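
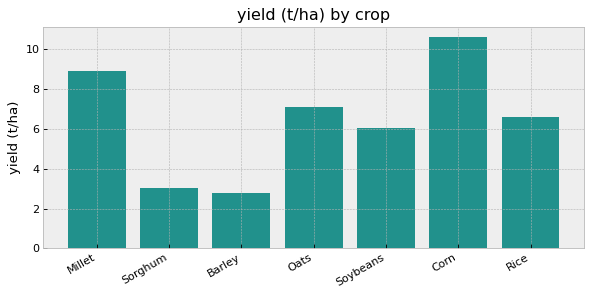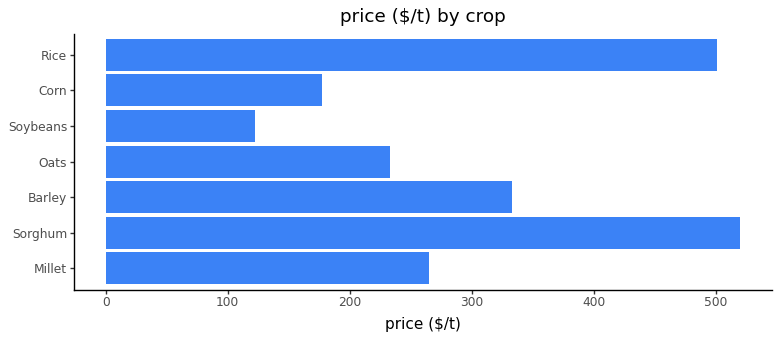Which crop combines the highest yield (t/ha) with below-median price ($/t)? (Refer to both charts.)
Corn

Chart 2 median price ($/t) ≈ 250; below-median crops: Oats, Soybeans, Corn. Among those, Corn has the highest yield (t/ha) (≈ 11).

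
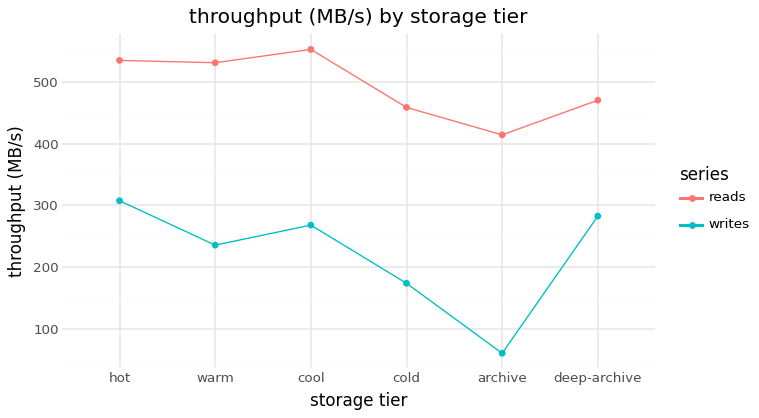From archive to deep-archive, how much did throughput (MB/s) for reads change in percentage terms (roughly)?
archive ≈ 400, deep-archive ≈ 450; (450 − 400) / 400 ≈ +12.5%.

≈ +12.5%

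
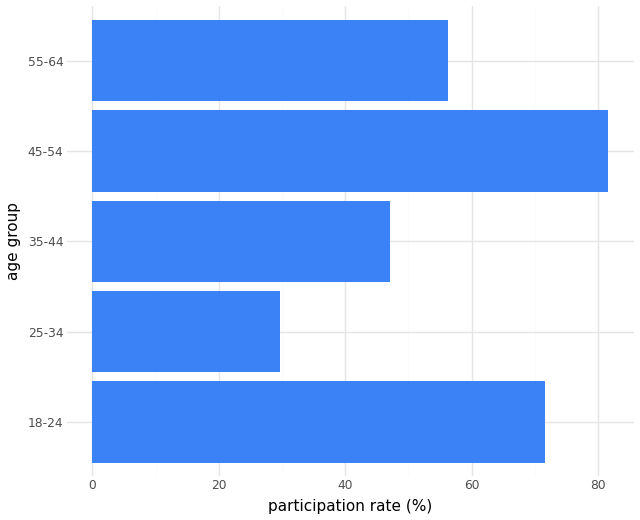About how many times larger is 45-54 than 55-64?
45-54 ≈ 80, 55-64 ≈ 60; 80/60 ≈ 1.33.

≈ 1.33×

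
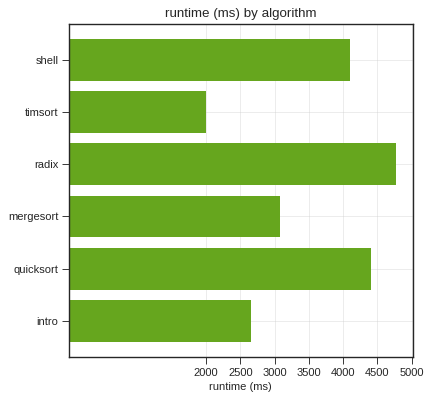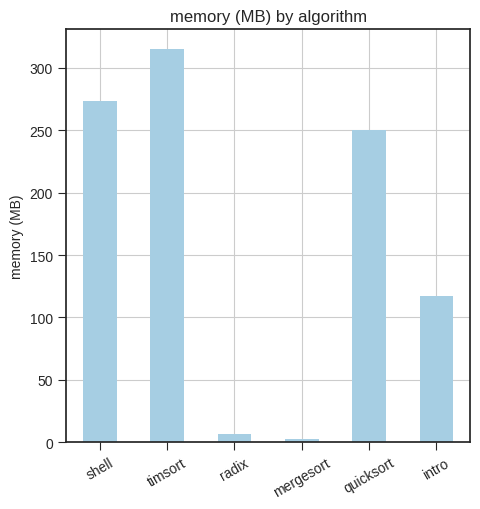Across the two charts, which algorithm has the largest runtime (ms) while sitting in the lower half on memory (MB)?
Chart 2 median memory (MB) ≈ 200; below-median algorithms: radix, mergesort, intro. Among those, radix has the highest runtime (ms) (≈ 5000).

radix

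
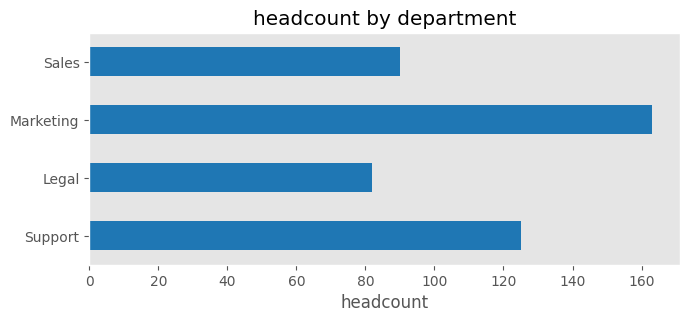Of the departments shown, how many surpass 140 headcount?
Above 140: Marketing.

1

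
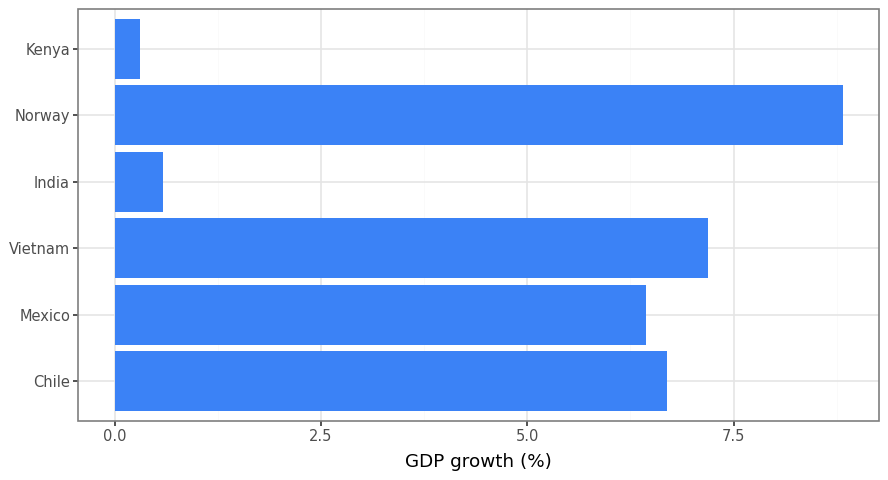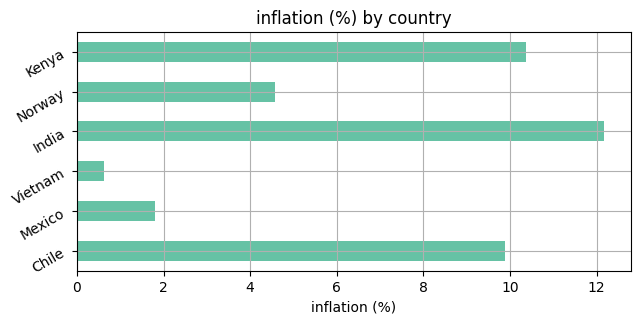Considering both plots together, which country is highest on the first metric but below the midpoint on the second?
Norway

Chart 2 median inflation (%) ≈ 8; below-median countries: Mexico, Vietnam, Norway. Among those, Norway has the highest GDP growth (%) (≈ 9).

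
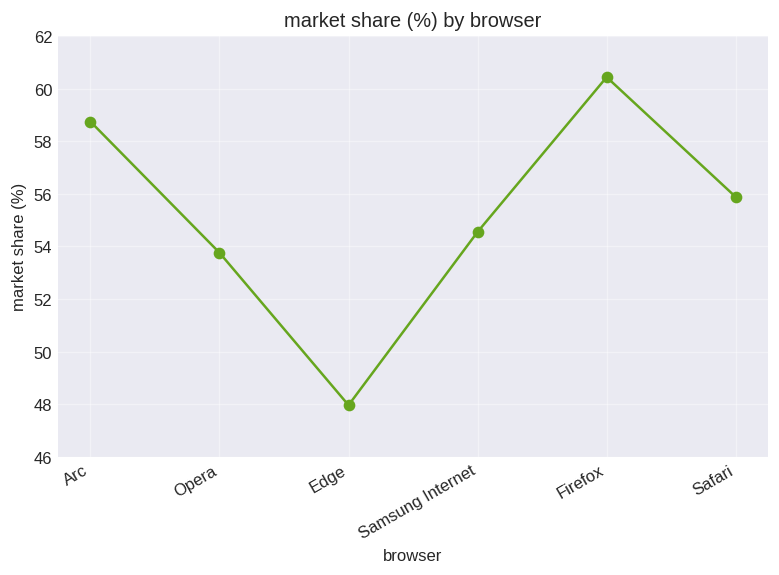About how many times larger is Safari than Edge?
Safari ≈ 56, Edge ≈ 48; 56/48 ≈ 1.17.

≈ 1.17×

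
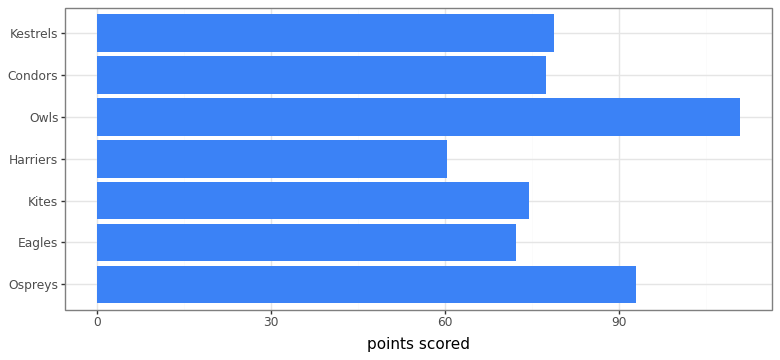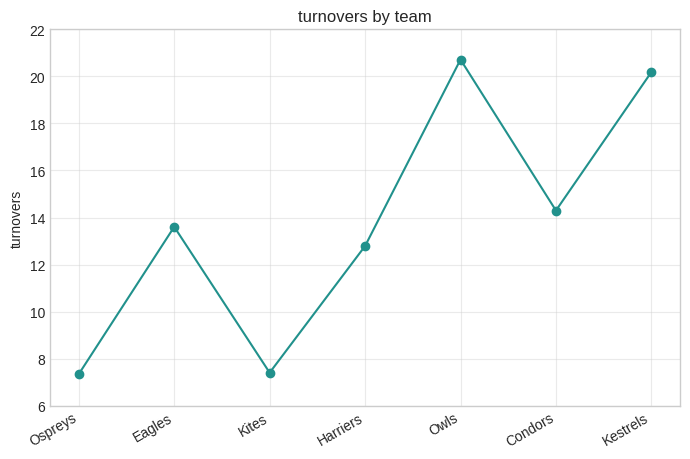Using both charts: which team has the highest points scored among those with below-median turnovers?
Ospreys

Chart 2 median turnovers ≈ 14; below-median teams: Ospreys, Kites, Harriers. Among those, Ospreys has the highest points scored (≈ 100).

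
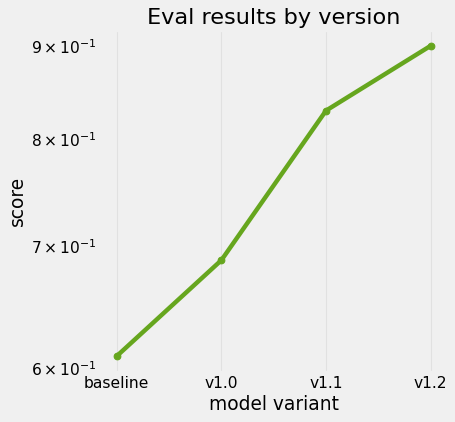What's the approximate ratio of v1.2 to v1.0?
≈ 1.29×

v1.2 ≈ 0.90, v1.0 ≈ 0.70; 0.90/0.70 ≈ 1.29.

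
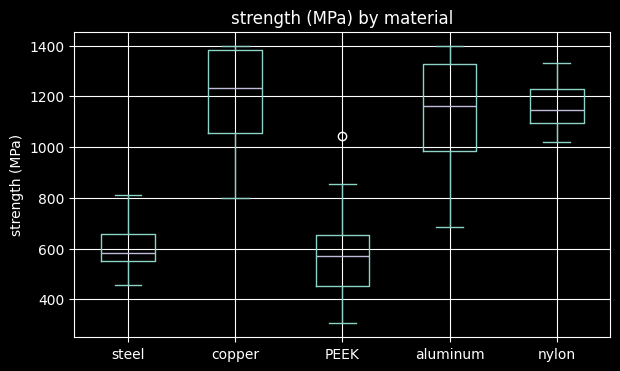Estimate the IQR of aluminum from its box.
Q3 ≈ 1300, Q1 ≈ 1000; IQR ≈ 300.

≈ 300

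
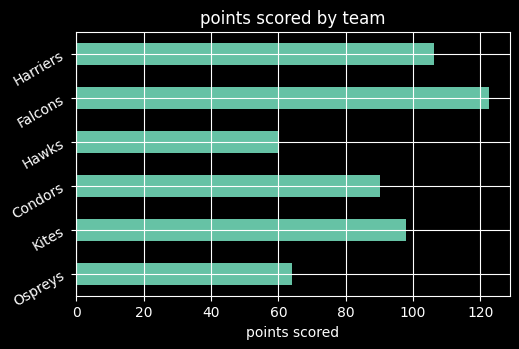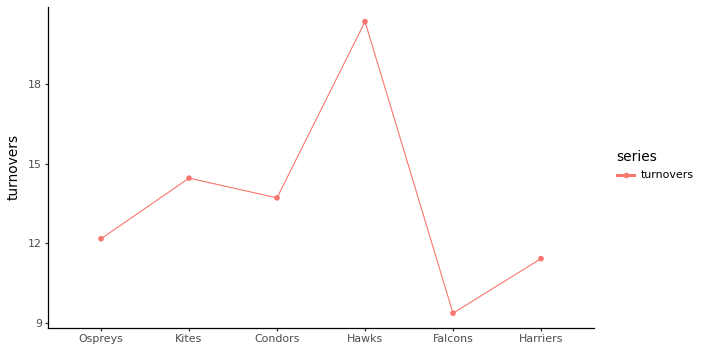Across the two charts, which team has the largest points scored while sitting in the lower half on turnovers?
Falcons

Chart 2 median turnovers ≈ 12; below-median teams: Ospreys, Falcons, Harriers. Among those, Falcons has the highest points scored (≈ 120).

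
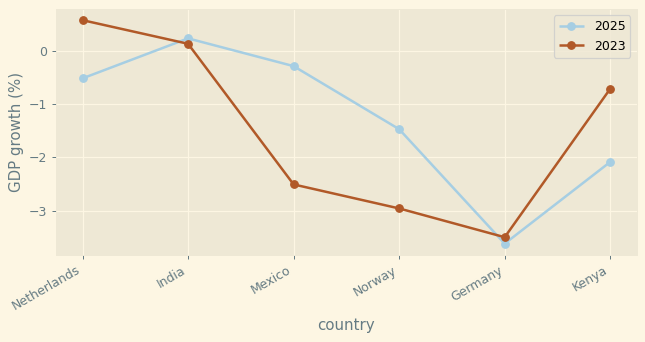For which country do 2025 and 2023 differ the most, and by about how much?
Mexico, ≈ 2.0 %

Mexico: 2025 ≈ -0.5, 2023 ≈ -2.5 → gap ≈ 2.0. Next-largest (Norway) is only ≈ 1.5.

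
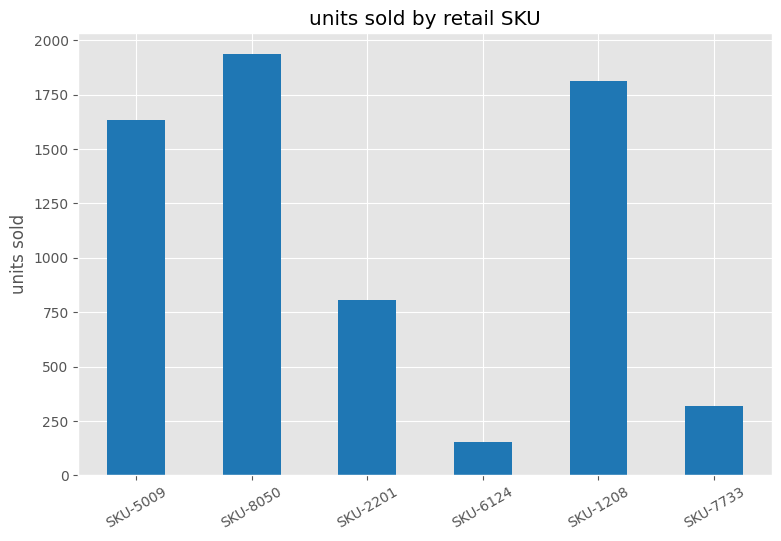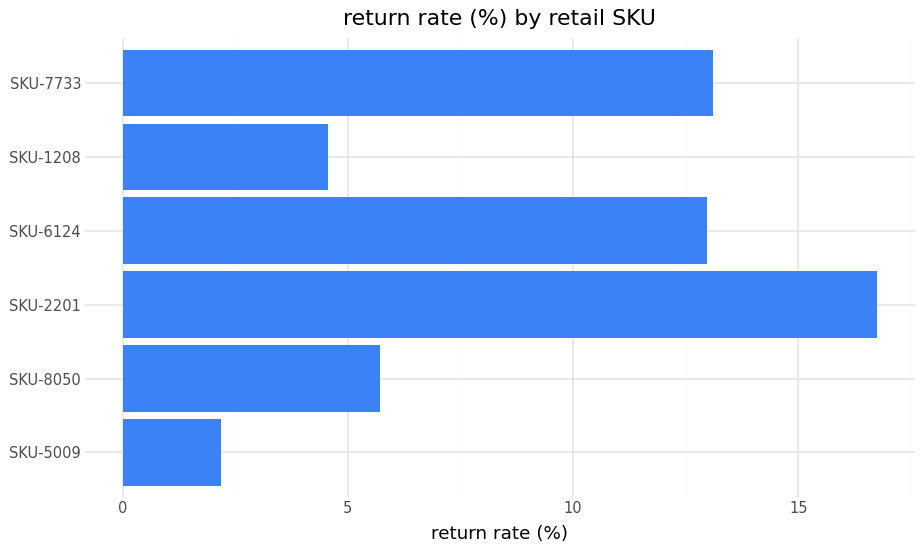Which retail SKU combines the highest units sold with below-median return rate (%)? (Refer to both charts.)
Chart 2 median return rate (%) ≈ 10; below-median retail SKUs: SKU-5009, SKU-8050, SKU-1208. Among those, SKU-8050 has the highest units sold (≈ 2000).

SKU-8050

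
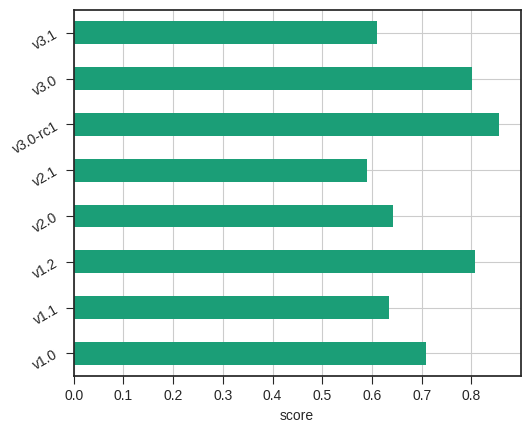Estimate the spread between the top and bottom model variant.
Max v3.0-rc1 ≈ 0.9, min v2.1 ≈ 0.6; range ≈ 0.3.

≈ 0.3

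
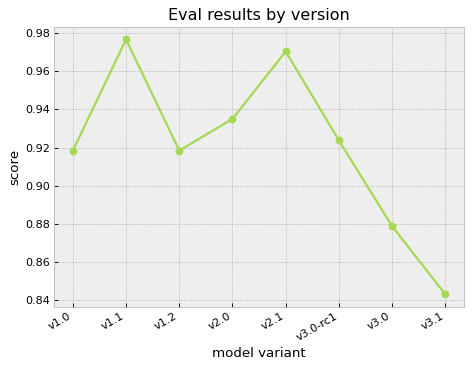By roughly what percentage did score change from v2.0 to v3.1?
v2.0 ≈ 0.94, v3.1 ≈ 0.84; (0.84 − 0.94) / 0.94 ≈ -10.6%.

≈ -10.6%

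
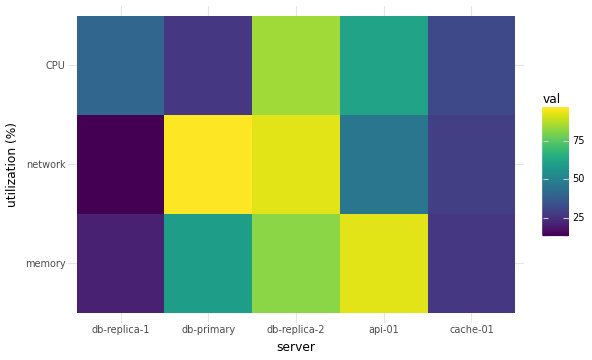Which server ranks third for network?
Top 4 for network: db-primary ≈ 100, db-replica-2 ≈ 90, api-01 ≈ 50, cache-01 ≈ 30.

api-01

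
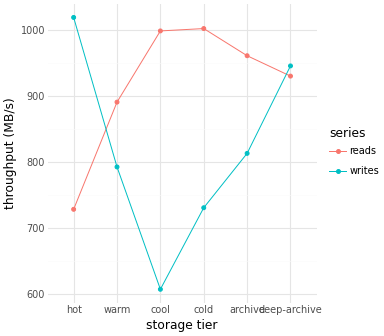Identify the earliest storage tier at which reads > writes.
hot: reads ≈ 750 vs writes ≈ 1000 (not yet); warm: reads ≈ 900 vs writes ≈ 800 (first crossover).

warm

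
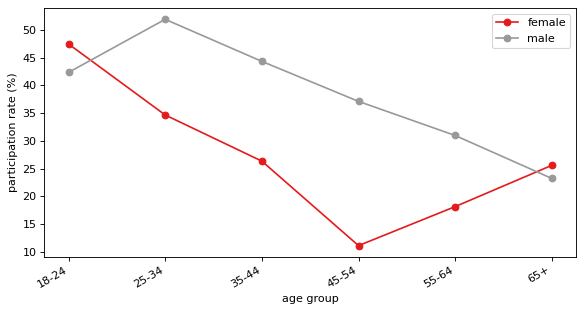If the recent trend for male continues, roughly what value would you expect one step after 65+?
≈ 20

Last three: 35, 30, 25 → slope ≈ -5/step → next ≈ 20.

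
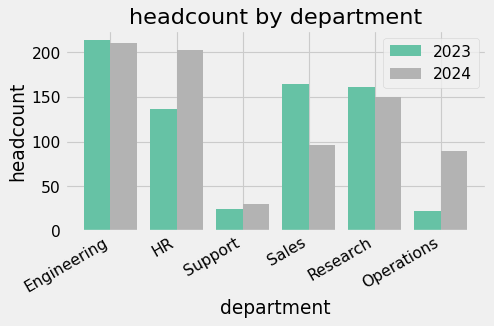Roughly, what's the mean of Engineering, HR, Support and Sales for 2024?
(200 + 200 + 40 + 100) / 4 ≈ 135.

≈ 135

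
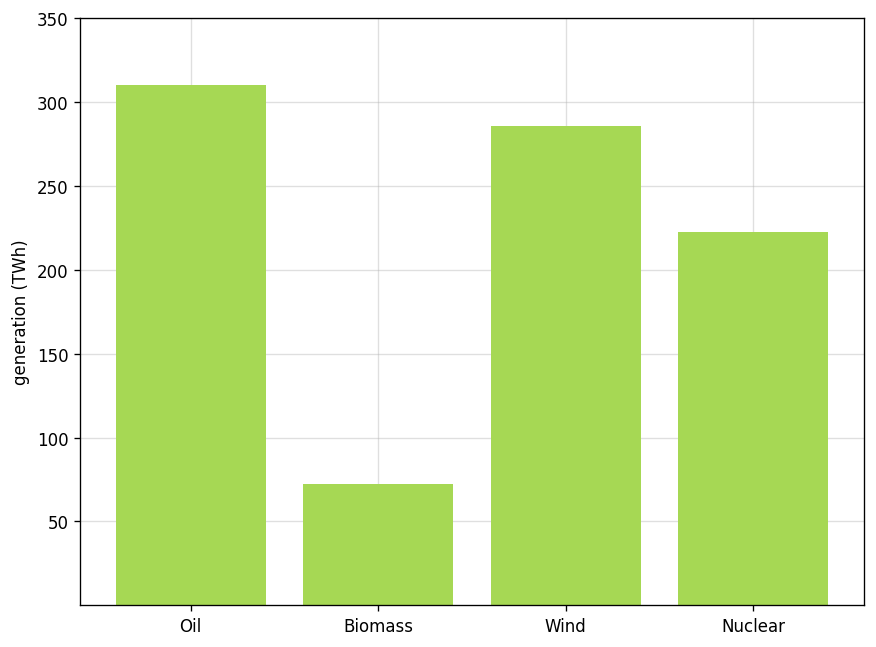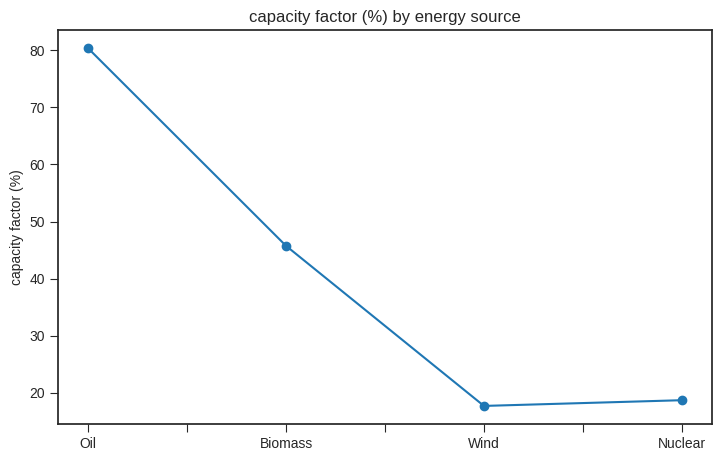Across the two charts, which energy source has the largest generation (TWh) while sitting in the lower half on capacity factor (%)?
Chart 2 median capacity factor (%) ≈ 30; below-median energy sources: Wind, Nuclear. Among those, Wind has the highest generation (TWh) (≈ 300).

Wind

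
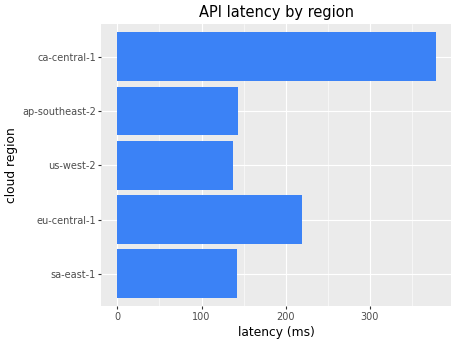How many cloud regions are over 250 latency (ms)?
1

Above 250: ca-central-1.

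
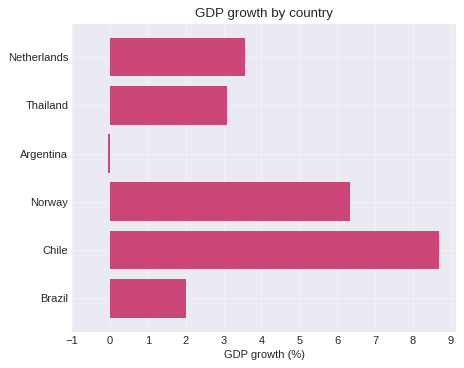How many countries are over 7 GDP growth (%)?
Above 7: Chile.

1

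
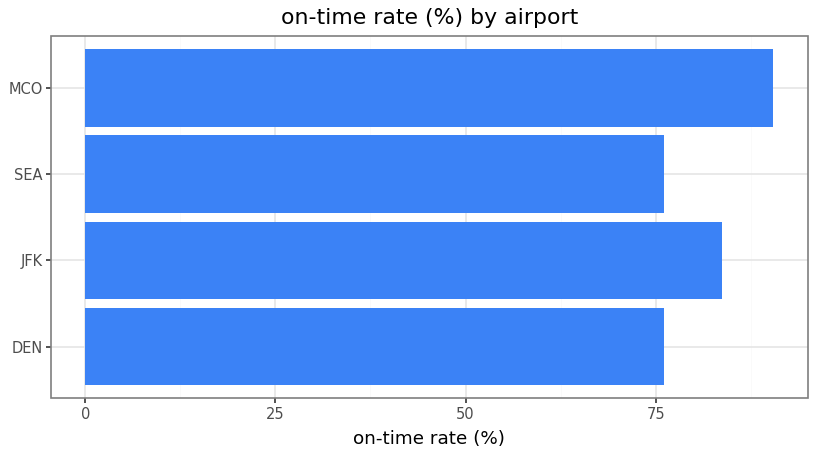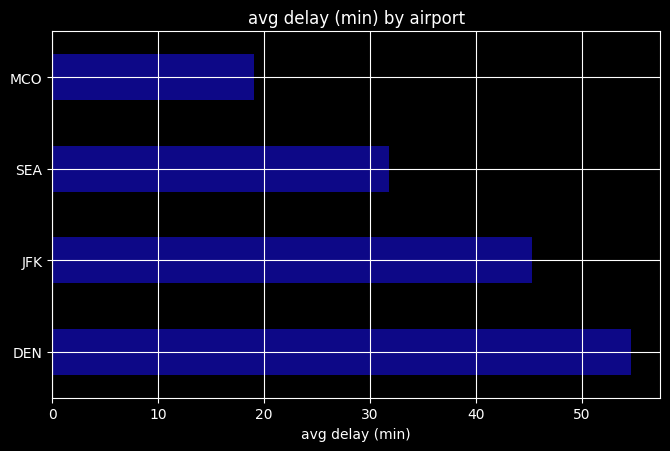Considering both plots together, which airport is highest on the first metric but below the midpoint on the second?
MCO

Chart 2 median avg delay (min) ≈ 40; below-median airports: SEA, MCO. Among those, MCO has the highest on-time rate (%) (≈ 90).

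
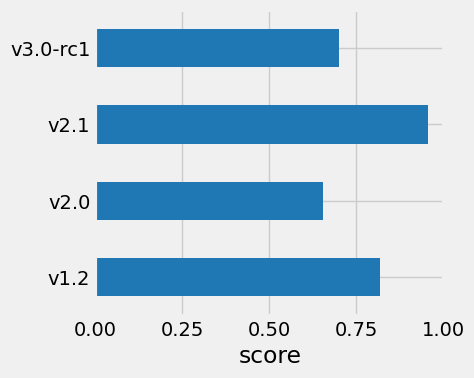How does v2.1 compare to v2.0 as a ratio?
v2.1 ≈ 1.0, v2.0 ≈ 0.7; 1.0/0.7 ≈ 1.43.

≈ 1.43×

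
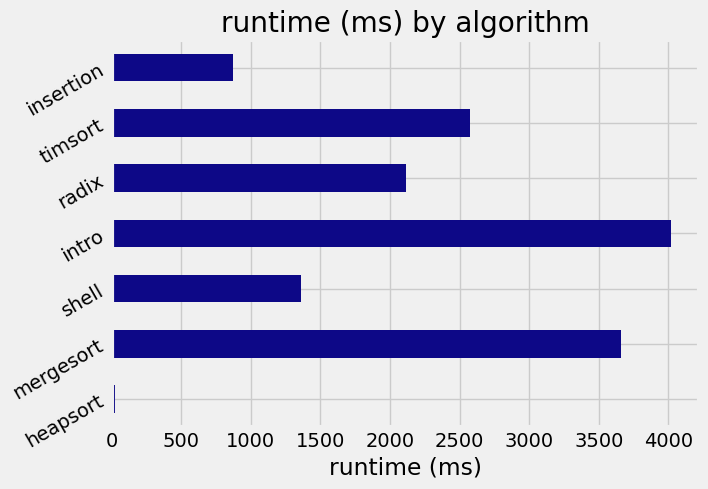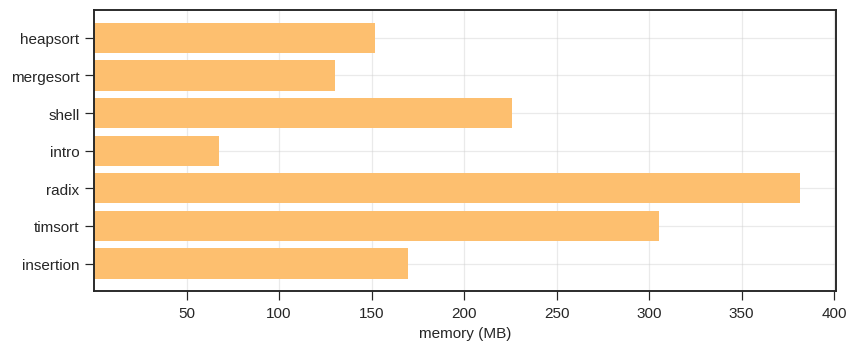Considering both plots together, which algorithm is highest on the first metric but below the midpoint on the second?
Chart 2 median memory (MB) ≈ 150; below-median algorithms: heapsort, mergesort, intro. Among those, intro has the highest runtime (ms) (≈ 4000).

intro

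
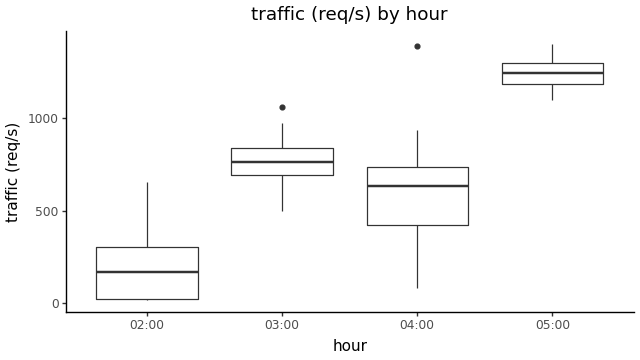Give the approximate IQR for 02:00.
Q3 ≈ 300, Q1 ≈ 0; IQR ≈ 300.

≈ 300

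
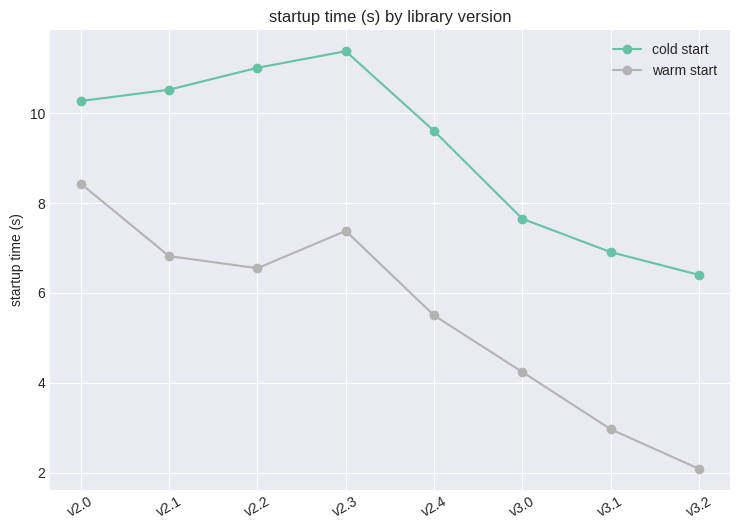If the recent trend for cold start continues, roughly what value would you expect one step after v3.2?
Last three: 8, 7, 6 → slope ≈ -1/step → next ≈ 5.

≈ 5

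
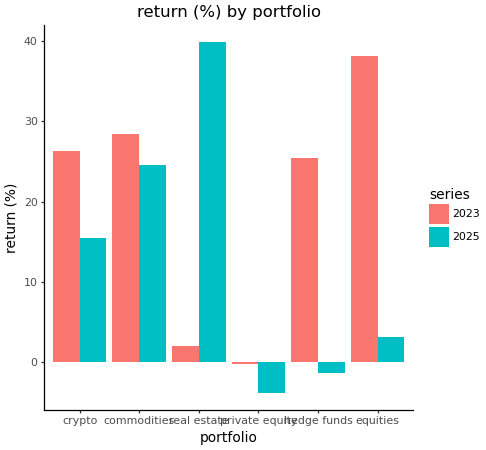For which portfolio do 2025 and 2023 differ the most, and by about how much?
real estate: 2025 ≈ 40, 2023 ≈ 0 → gap ≈ 40. Next-largest (equities) is only ≈ 35.

real estate, ≈ 40 %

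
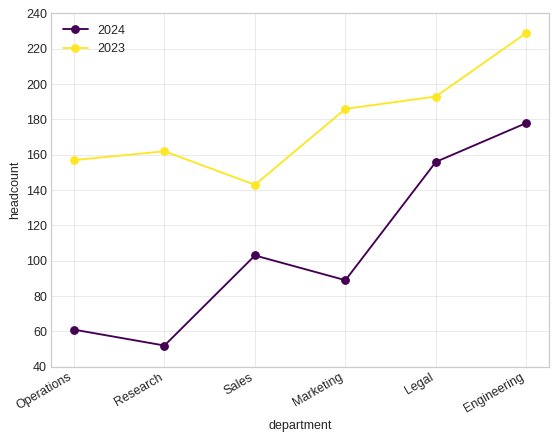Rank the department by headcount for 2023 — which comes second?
Legal

Top 3 for 2023: Engineering ≈ 220, Legal ≈ 200, Marketing ≈ 180.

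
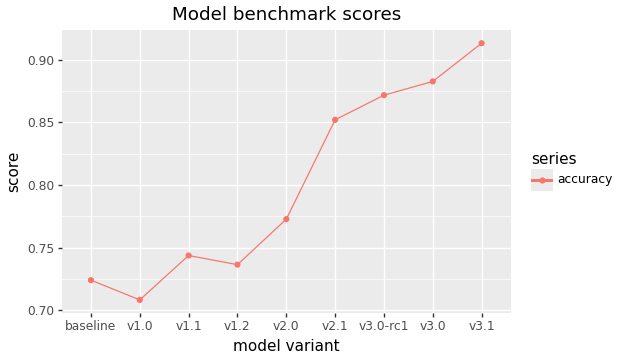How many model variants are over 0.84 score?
4

Above 0.84: v2.1, v3.0-rc1, v3.0, v3.1.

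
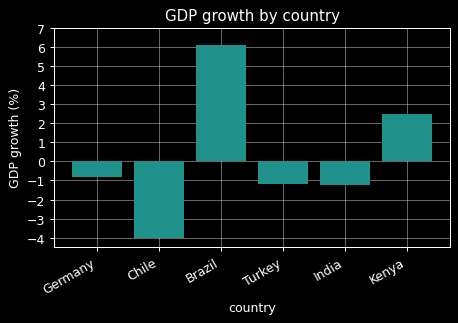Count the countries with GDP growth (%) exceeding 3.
Above 3: Brazil.

1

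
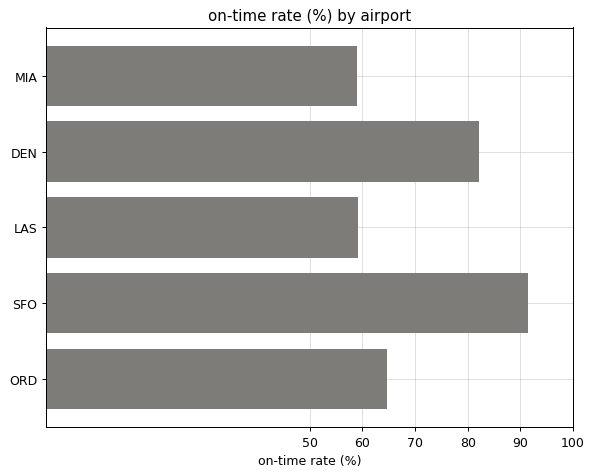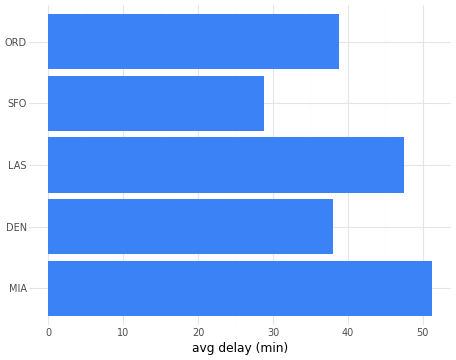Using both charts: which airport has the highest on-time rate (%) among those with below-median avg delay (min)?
Chart 2 median avg delay (min) ≈ 40; below-median airports: DEN, SFO. Among those, SFO has the highest on-time rate (%) (≈ 90).

SFO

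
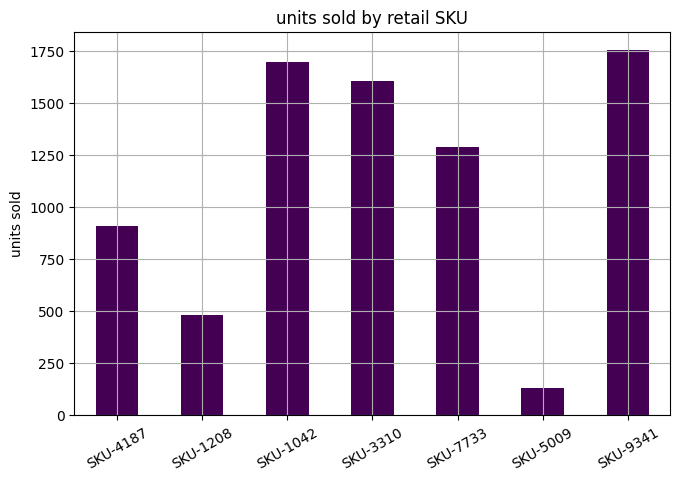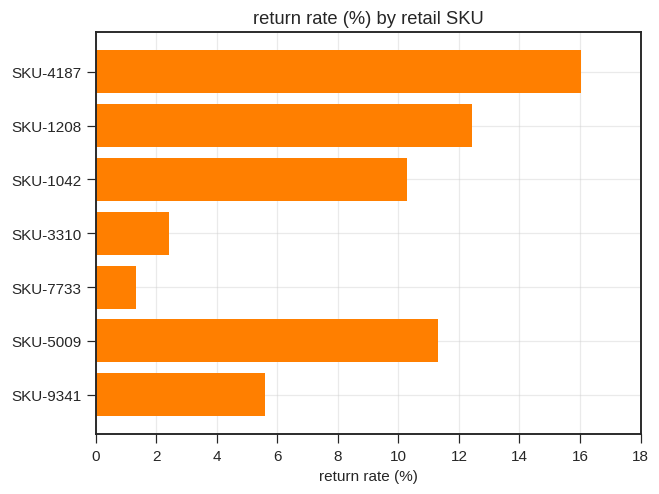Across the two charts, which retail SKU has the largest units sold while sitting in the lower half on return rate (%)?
SKU-9341

Chart 2 median return rate (%) ≈ 10; below-median retail SKUs: SKU-3310, SKU-7733, SKU-9341. Among those, SKU-9341 has the highest units sold (≈ 1800).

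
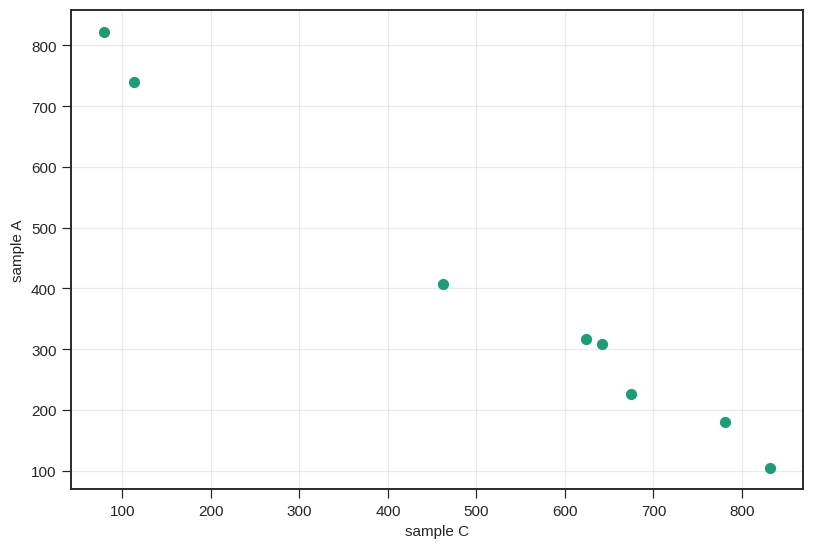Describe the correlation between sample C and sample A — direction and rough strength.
Points are negatively correlated; strong (|r| ≈ 1.0).

negative, strong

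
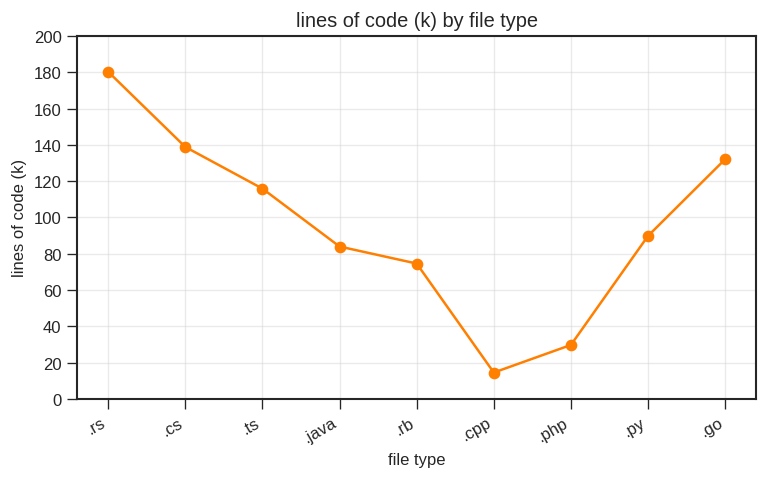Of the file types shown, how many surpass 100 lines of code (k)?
4

Above 100: .rs, .cs, .ts, .go.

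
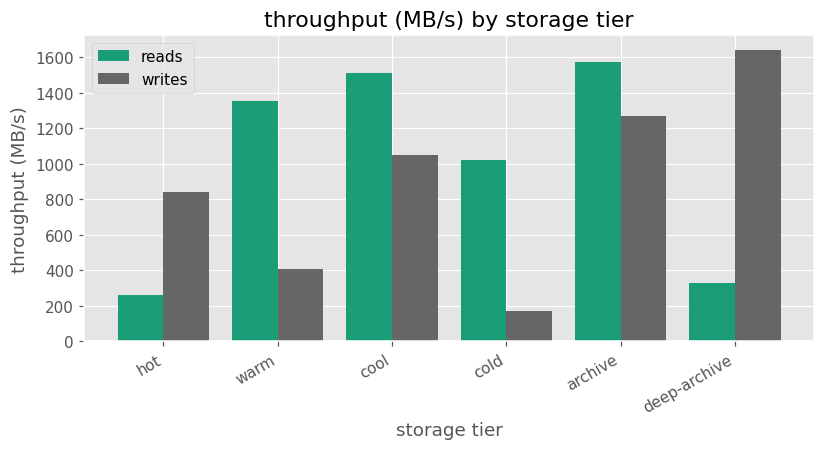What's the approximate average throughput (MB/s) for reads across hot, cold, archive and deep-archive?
≈ 800

(200 + 1000 + 1600 + 400) / 4 ≈ 800.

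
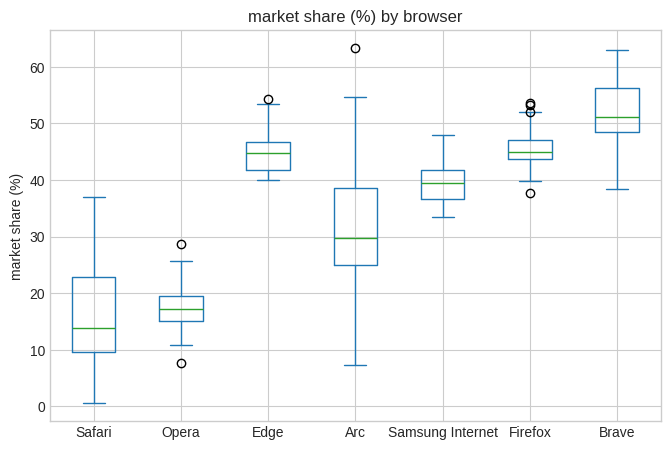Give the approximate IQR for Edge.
≈ 5

Q3 ≈ 45, Q1 ≈ 40; IQR ≈ 5.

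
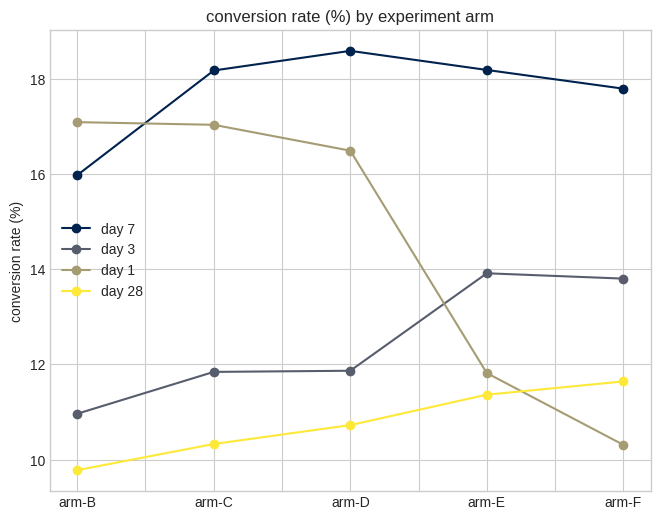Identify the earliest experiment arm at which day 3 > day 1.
arm-D: day 3 ≈ 12 vs day 1 ≈ 16 (not yet); arm-E: day 3 ≈ 14 vs day 1 ≈ 12 (first crossover).

arm-E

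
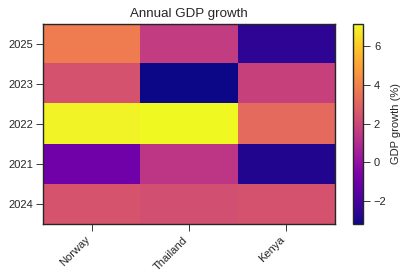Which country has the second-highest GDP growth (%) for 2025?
Top 3 for 2025: Norway ≈ 4, Thailand ≈ 2, Kenya ≈ -3.

Thailand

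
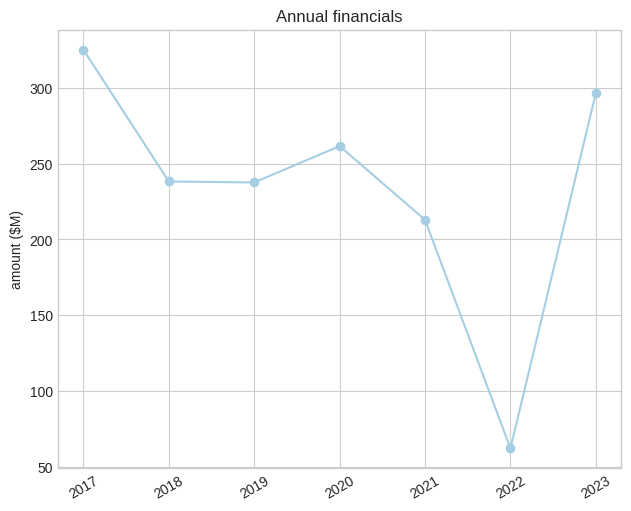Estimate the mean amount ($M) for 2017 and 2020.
(325 + 250) / 2 ≈ 288.

≈ 288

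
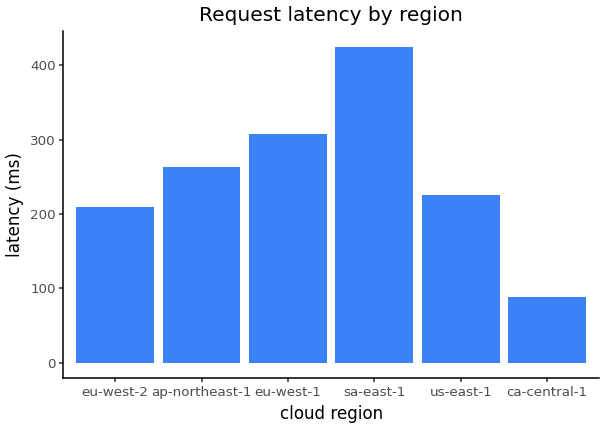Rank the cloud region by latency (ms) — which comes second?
Top 3: sa-east-1 ≈ 400, eu-west-1 ≈ 300, ap-northeast-1 ≈ 250.

eu-west-1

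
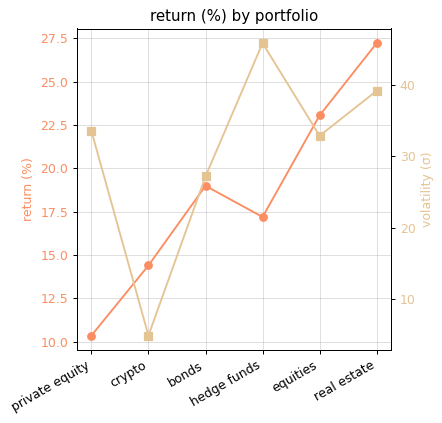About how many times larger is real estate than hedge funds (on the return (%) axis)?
≈ 1.56×

real estate ≈ 28, hedge funds ≈ 18; 28/18 ≈ 1.56.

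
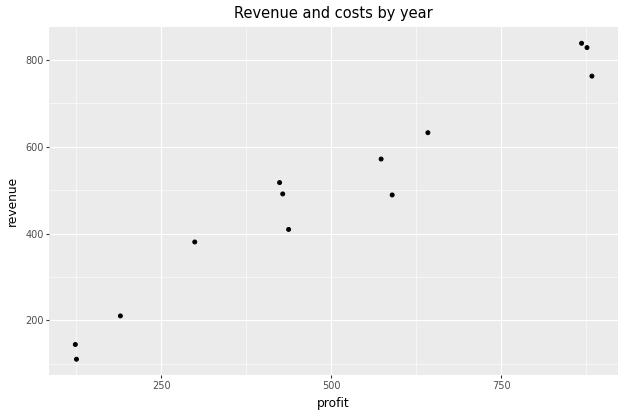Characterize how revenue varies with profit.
positive, strong

Points are positively correlated; strong (|r| ≈ 1.0).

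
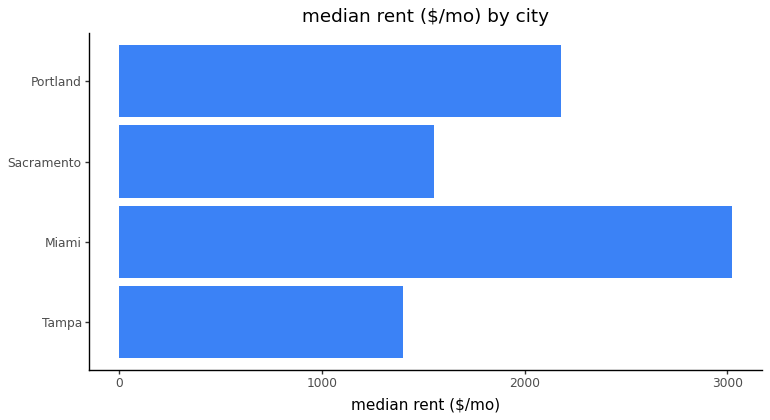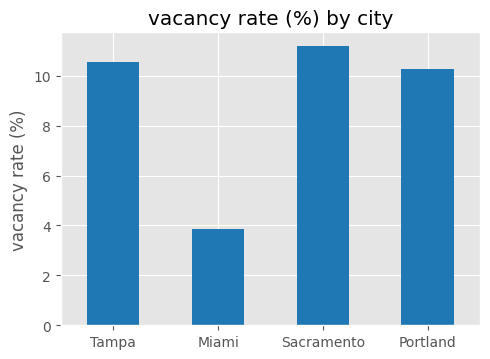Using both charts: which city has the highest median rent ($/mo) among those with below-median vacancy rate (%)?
Miami

Chart 2 median vacancy rate (%) ≈ 10; below-median cities: Miami, Portland. Among those, Miami has the highest median rent ($/mo) (≈ 3000).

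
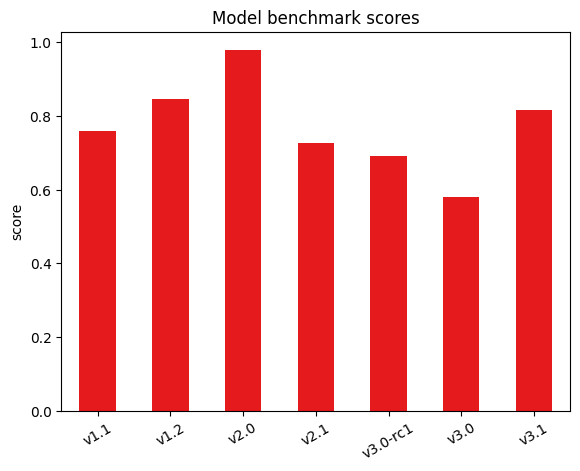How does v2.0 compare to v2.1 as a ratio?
v2.0 ≈ 1.0, v2.1 ≈ 0.7; 1.0/0.7 ≈ 1.43.

≈ 1.43×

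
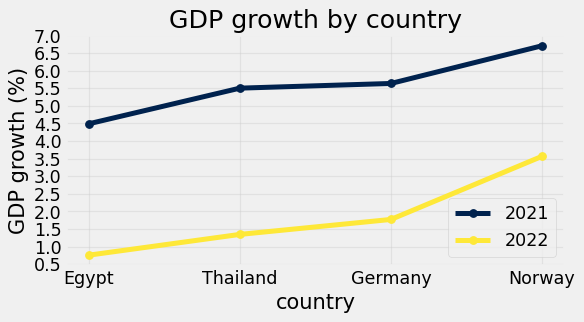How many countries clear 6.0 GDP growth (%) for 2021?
Above 6.0: Norway.

1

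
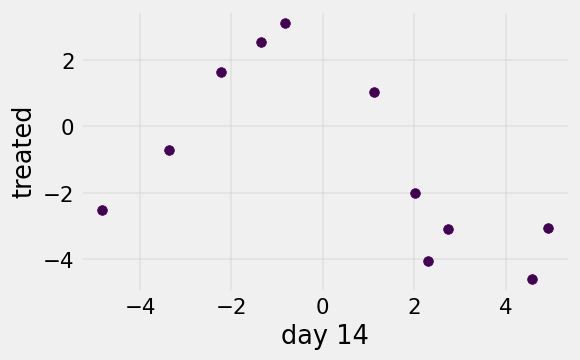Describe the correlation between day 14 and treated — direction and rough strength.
Points are negatively correlated; moderate (|r| ≈ 0.5).

negative, moderate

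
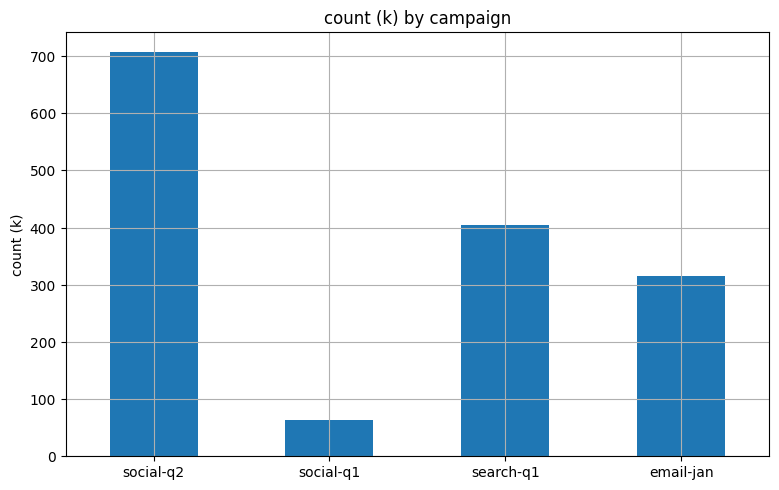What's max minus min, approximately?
Max social-q2 ≈ 700, min social-q1 ≈ 100; range ≈ 600.

≈ 600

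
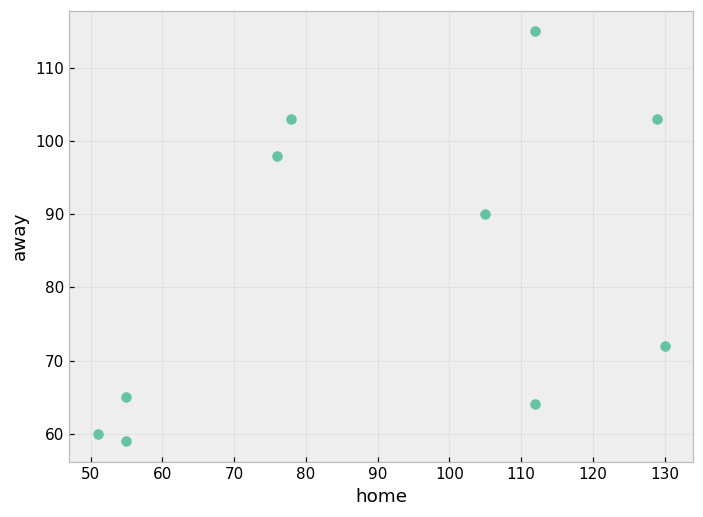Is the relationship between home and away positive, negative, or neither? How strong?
positive, moderate

Points are positively correlated; moderate (|r| ≈ 0.5).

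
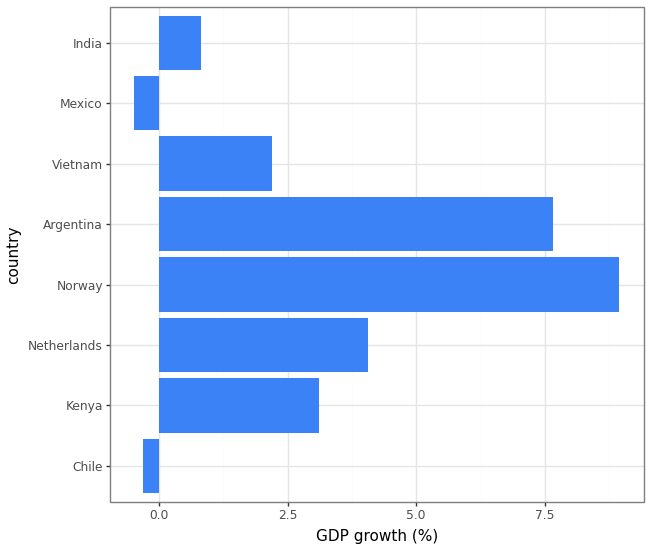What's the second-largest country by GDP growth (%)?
Top 3: Norway ≈ 9, Argentina ≈ 8, Netherlands ≈ 4.

Argentina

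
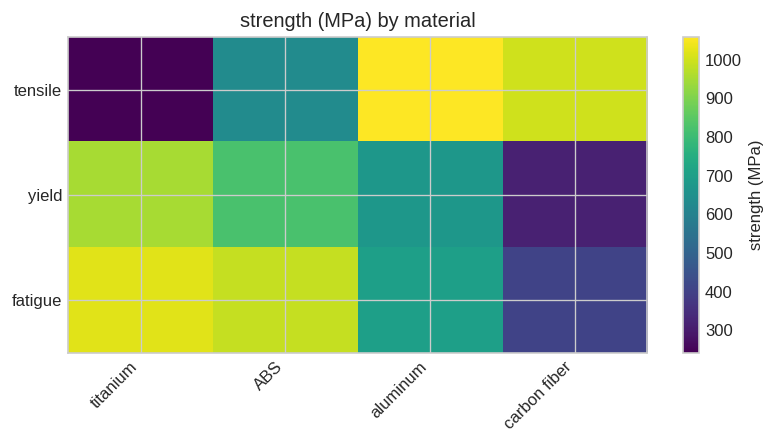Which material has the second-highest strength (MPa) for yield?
Top 3 for yield: titanium ≈ 1000, ABS ≈ 800, aluminum ≈ 700.

ABS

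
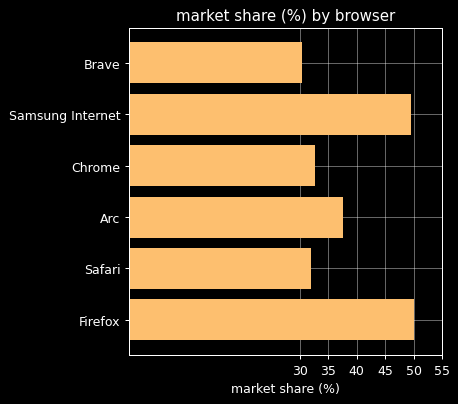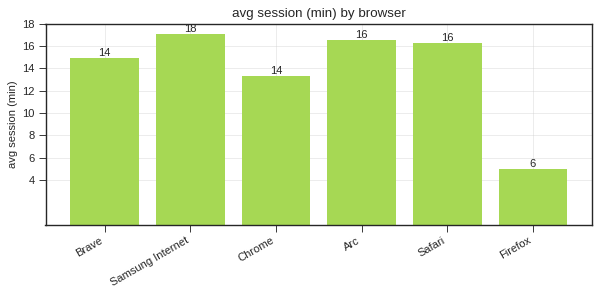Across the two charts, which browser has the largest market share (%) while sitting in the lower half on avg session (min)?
Chart 2 median avg session (min) ≈ 16; below-median browsers: Brave, Chrome, Firefox. Among those, Firefox has the highest market share (%) (≈ 50).

Firefox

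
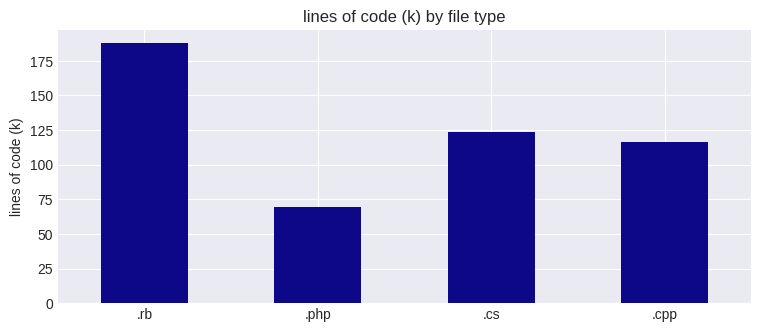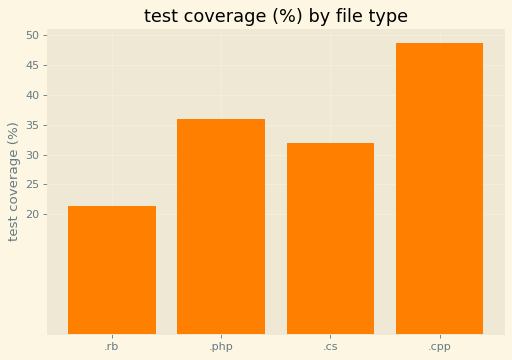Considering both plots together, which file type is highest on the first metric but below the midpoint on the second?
Chart 2 median test coverage (%) ≈ 35; below-median file types: .rb, .cs. Among those, .rb has the highest lines of code (k) (≈ 180).

.rb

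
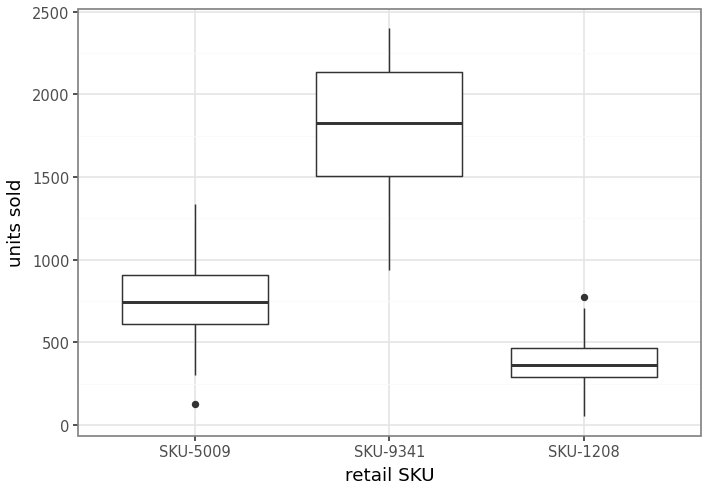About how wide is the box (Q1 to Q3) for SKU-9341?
Q3 ≈ 2200, Q1 ≈ 1600; IQR ≈ 600.

≈ 600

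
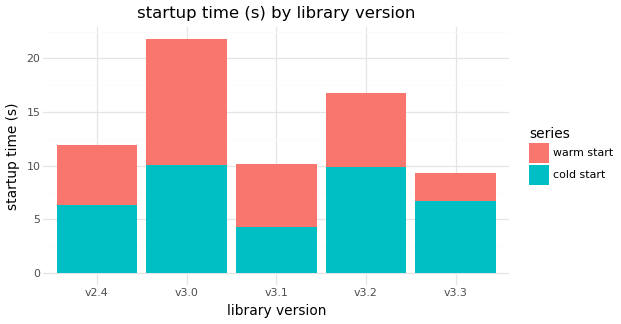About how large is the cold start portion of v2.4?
cold start top ≈ 6, bottom ≈ 0; segment ≈ 6.

≈ 6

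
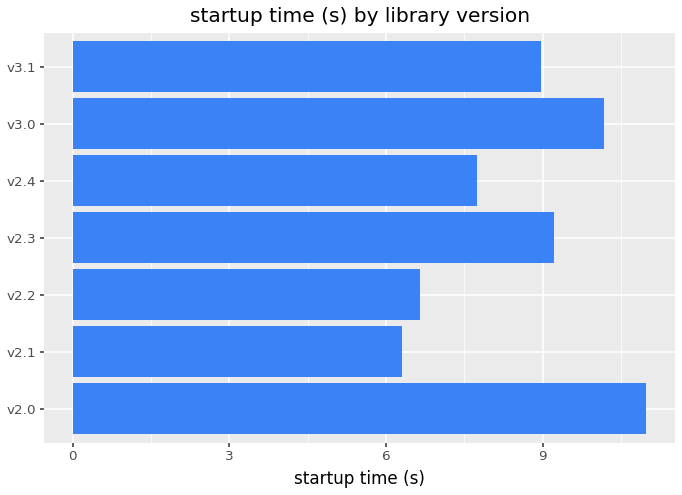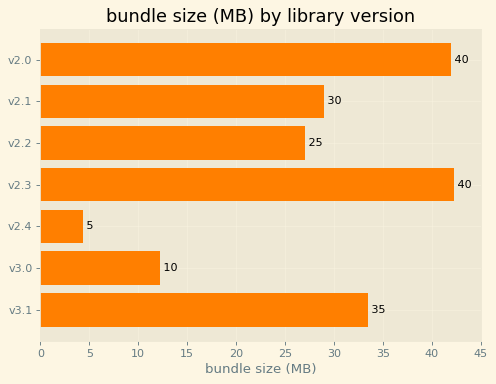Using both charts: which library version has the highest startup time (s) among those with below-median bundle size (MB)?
Chart 2 median bundle size (MB) ≈ 30; below-median library versions: v2.2, v2.4, v3.0. Among those, v3.0 has the highest startup time (s) (≈ 10).

v3.0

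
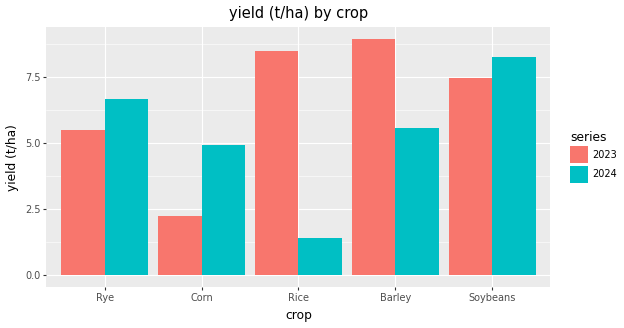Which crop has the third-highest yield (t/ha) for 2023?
Soybeans

Top 4 for 2023: Barley ≈ 9, Rice ≈ 8, Soybeans ≈ 7, Rye ≈ 5.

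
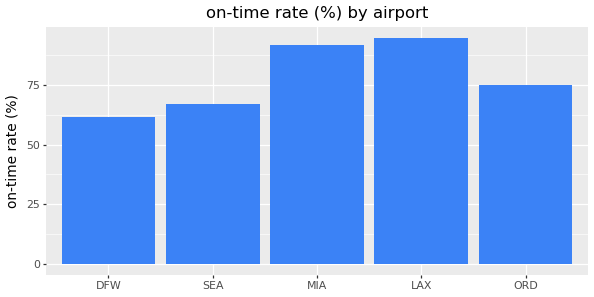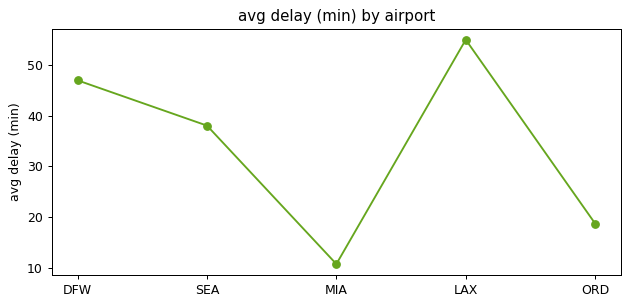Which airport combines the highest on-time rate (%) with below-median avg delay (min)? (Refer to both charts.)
MIA

Chart 2 median avg delay (min) ≈ 40; below-median airports: MIA, ORD. Among those, MIA has the highest on-time rate (%) (≈ 90).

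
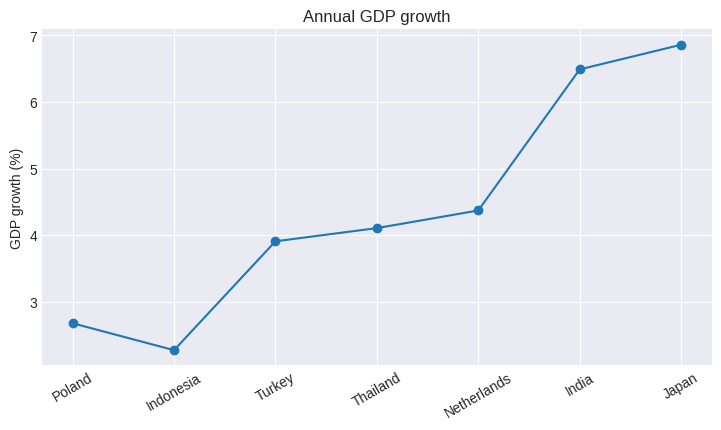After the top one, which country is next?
Top 3: Japan ≈ 7.0, India ≈ 6.5, Netherlands ≈ 4.5.

India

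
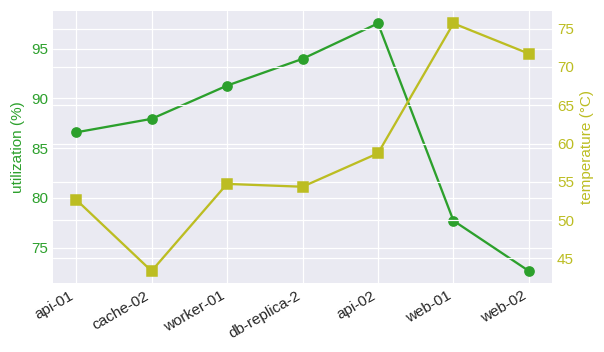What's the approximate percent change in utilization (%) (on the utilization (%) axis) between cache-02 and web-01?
cache-02 ≈ 90, web-01 ≈ 80; (80 − 90) / 90 ≈ -11.1%.

≈ -11.1%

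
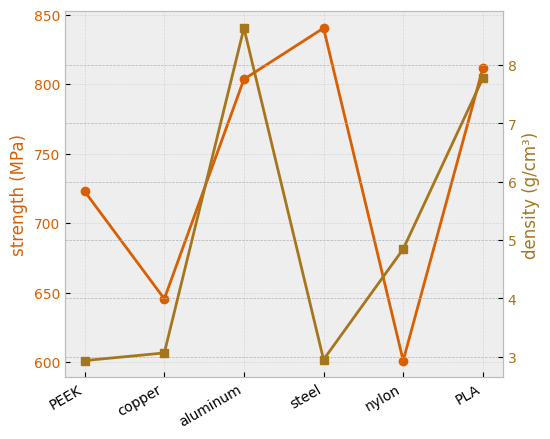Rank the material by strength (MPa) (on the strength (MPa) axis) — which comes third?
Top 4 (on the strength (MPa) axis): steel ≈ 840, PLA ≈ 820, aluminum ≈ 800, PEEK ≈ 720.

aluminum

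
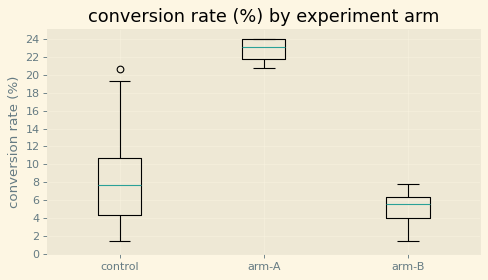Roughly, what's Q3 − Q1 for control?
≈ 6

Q3 ≈ 10, Q1 ≈ 4; IQR ≈ 6.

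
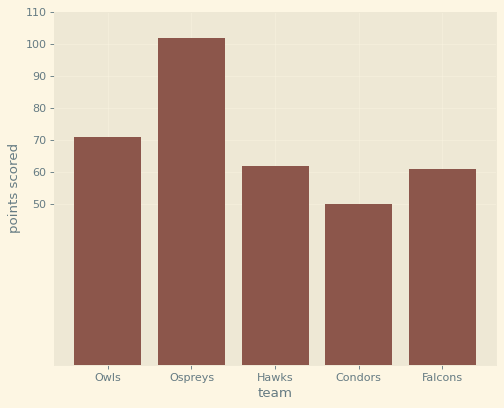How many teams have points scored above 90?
1

Above 90: Ospreys.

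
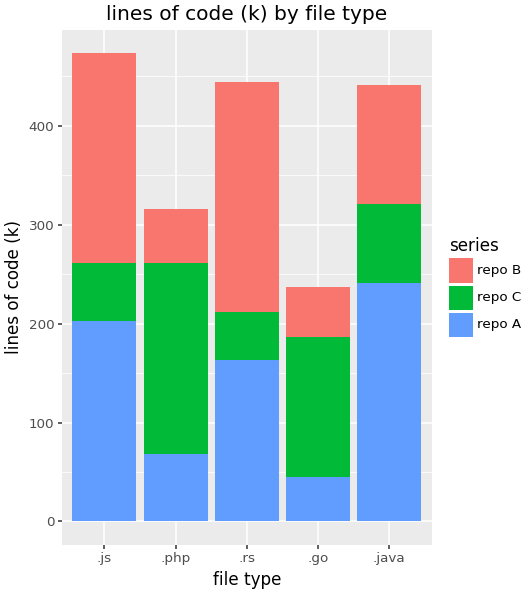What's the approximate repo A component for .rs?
≈ 150

repo A top ≈ 150, bottom ≈ 0; segment ≈ 150.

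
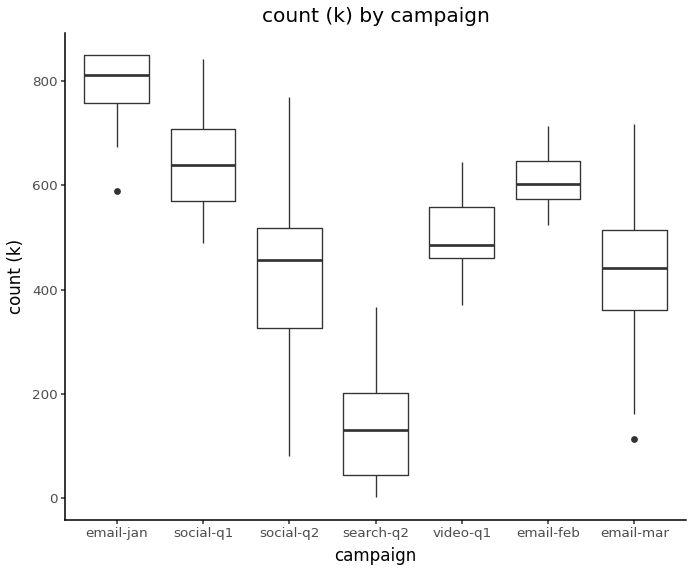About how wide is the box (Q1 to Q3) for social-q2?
Q3 ≈ 500, Q1 ≈ 300; IQR ≈ 200.

≈ 200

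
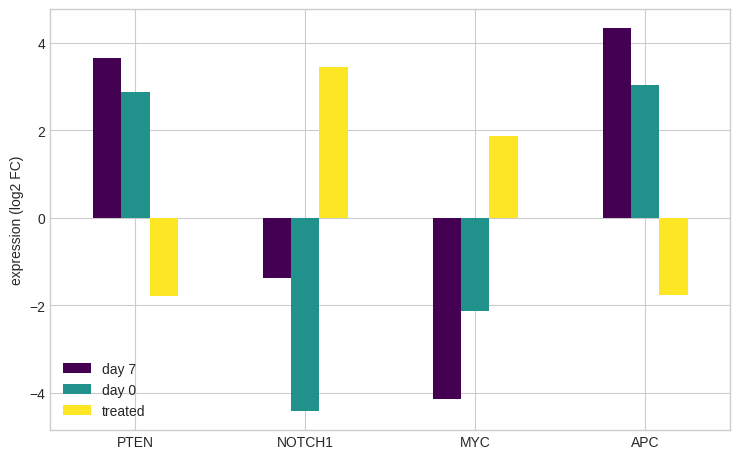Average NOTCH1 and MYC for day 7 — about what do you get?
(-1 + -4) / 2 ≈ -2.

≈ -2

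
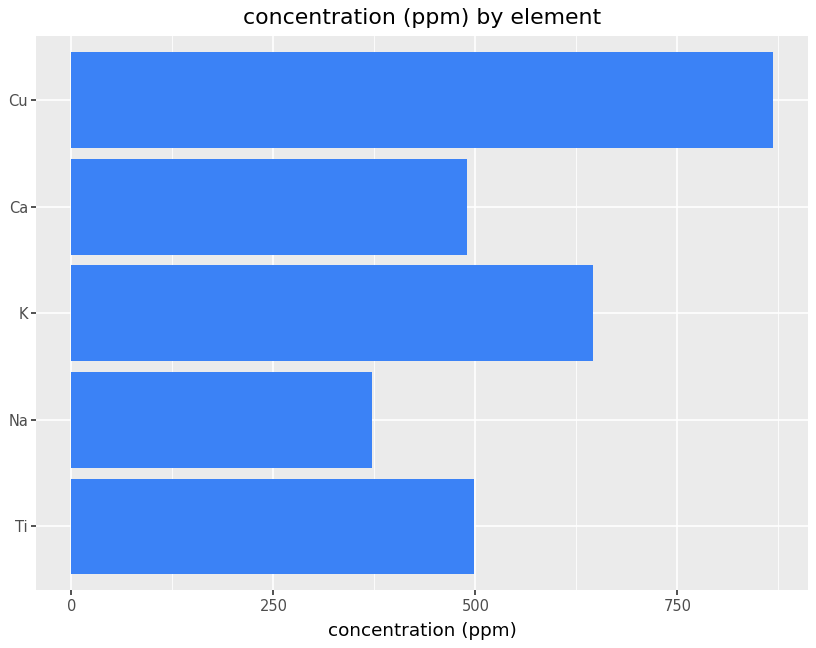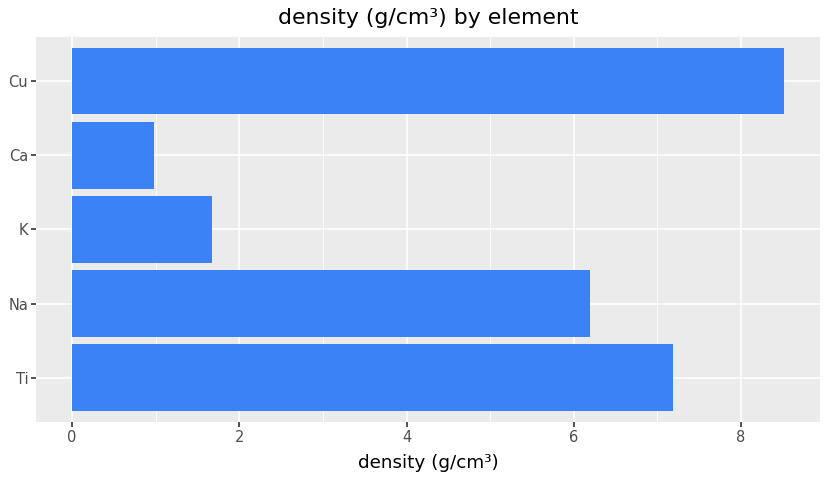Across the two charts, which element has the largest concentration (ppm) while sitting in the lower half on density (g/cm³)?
Chart 2 median density (g/cm³) ≈ 6; below-median elements: K, Ca. Among those, K has the highest concentration (ppm) (≈ 600).

K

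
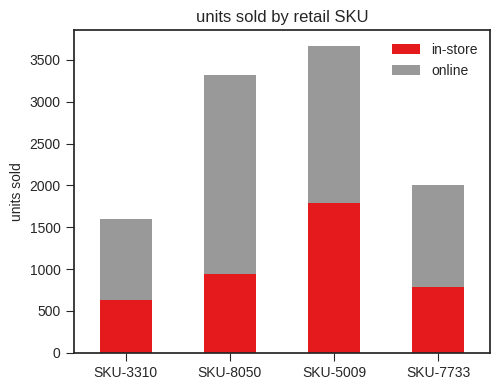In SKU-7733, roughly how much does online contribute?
online top ≈ 2000, bottom ≈ 1000; segment ≈ 1000.

≈ 1000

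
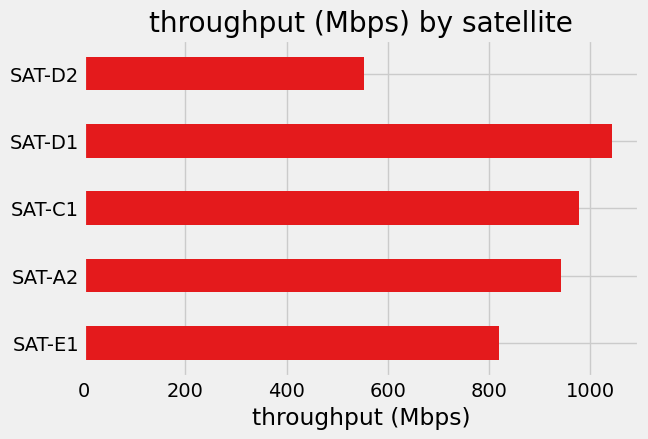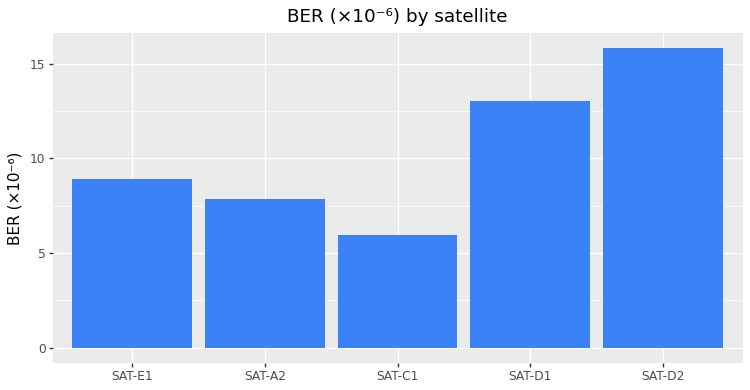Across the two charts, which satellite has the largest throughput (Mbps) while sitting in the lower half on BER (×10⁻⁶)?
Chart 2 median BER (×10⁻⁶) ≈ 8; below-median satellites: SAT-A2, SAT-C1. Among those, SAT-C1 has the highest throughput (Mbps) (≈ 1000).

SAT-C1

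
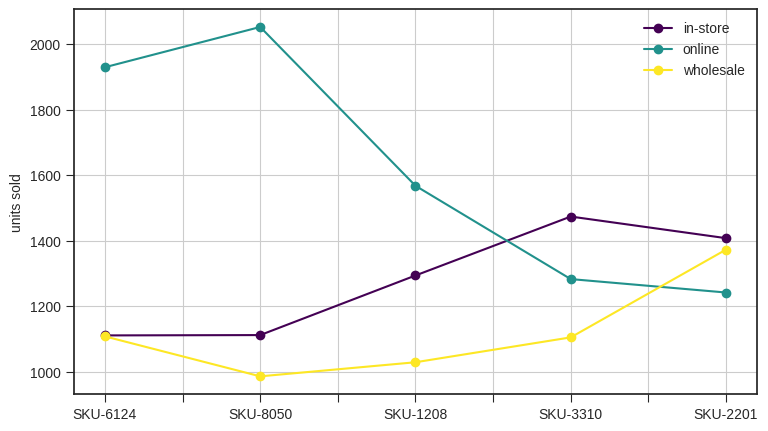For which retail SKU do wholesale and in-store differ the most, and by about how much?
SKU-3310: wholesale ≈ 1100, in-store ≈ 1500 → gap ≈ 400. Next-largest (SKU-1208) is only ≈ 300.

SKU-3310, ≈ 400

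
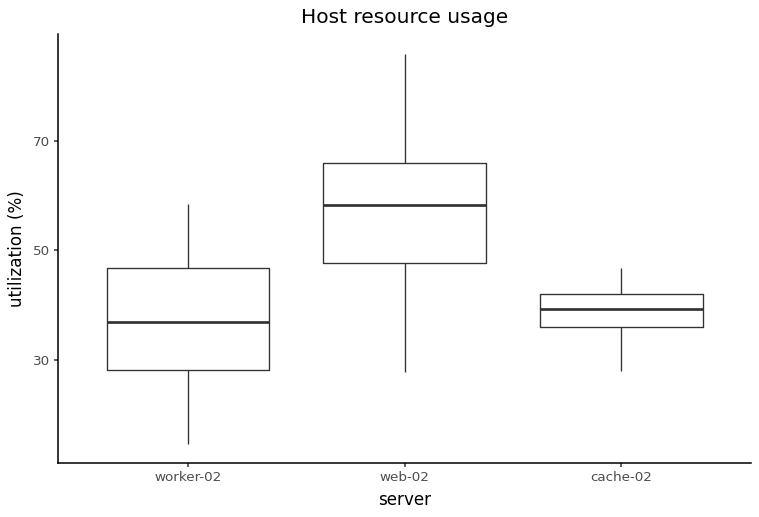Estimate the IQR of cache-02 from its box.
Q3 ≈ 42, Q1 ≈ 36; IQR ≈ 6.

≈ 6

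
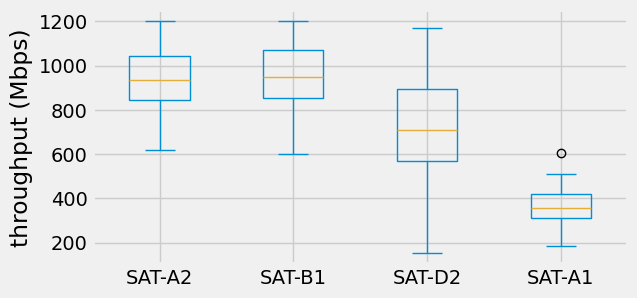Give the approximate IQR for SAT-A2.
Q3 ≈ 1000, Q1 ≈ 800; IQR ≈ 200.

≈ 200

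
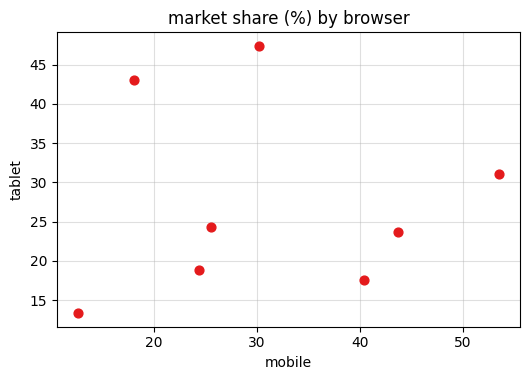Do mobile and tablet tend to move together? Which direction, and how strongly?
Points are roughly uncorrelated; weak (|r| ≈ 0.0).

no clear correlation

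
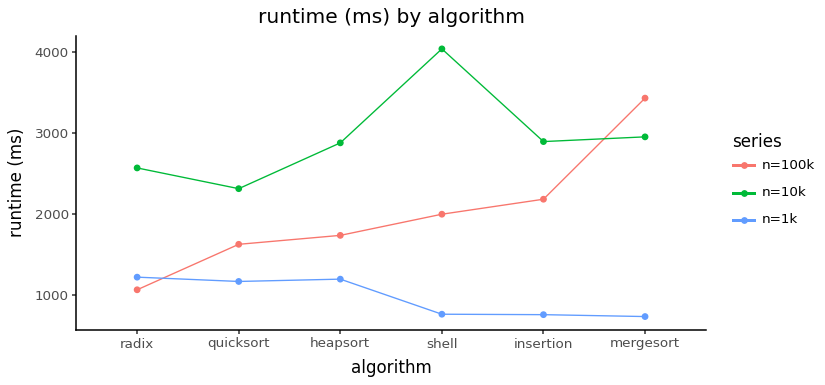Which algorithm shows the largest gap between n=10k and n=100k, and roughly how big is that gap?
shell: n=10k ≈ 4000, n=100k ≈ 2000 → gap ≈ 2000. Next-largest (radix) is only ≈ 1500.

shell, ≈ 2000 ms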